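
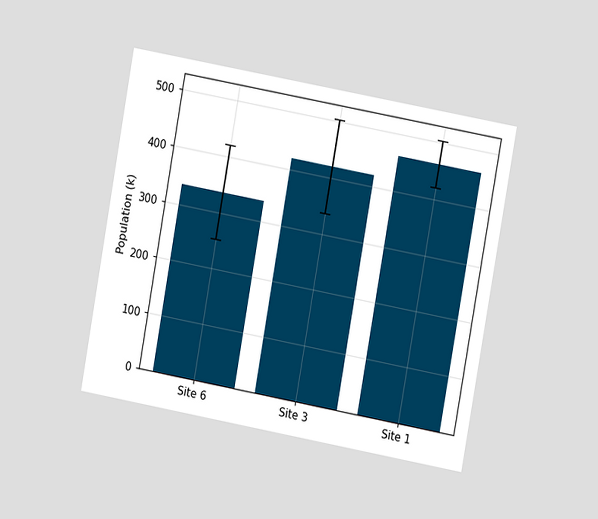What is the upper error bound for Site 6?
The chart is tilted about 10° clockwise and viewed at a slight angle. The Site 6 bar's upper whisker reaches 420k.

420k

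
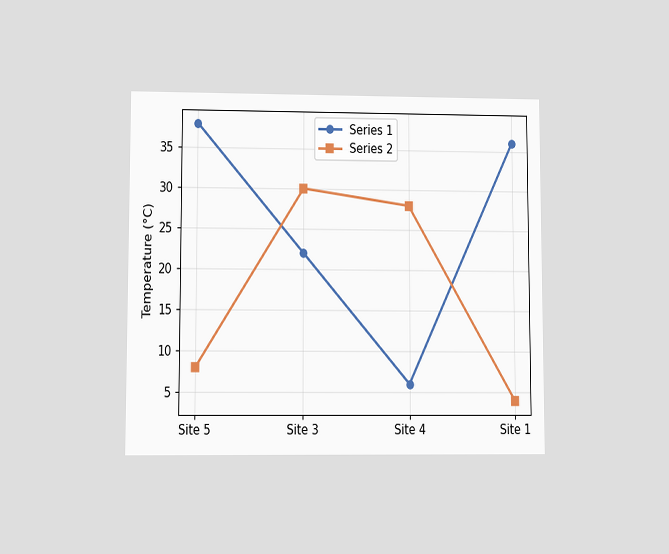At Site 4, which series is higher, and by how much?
Series 2, by 22°C

The chart is viewed at a slight angle. At Site 4, Series 2 sits above the other line by 22°C.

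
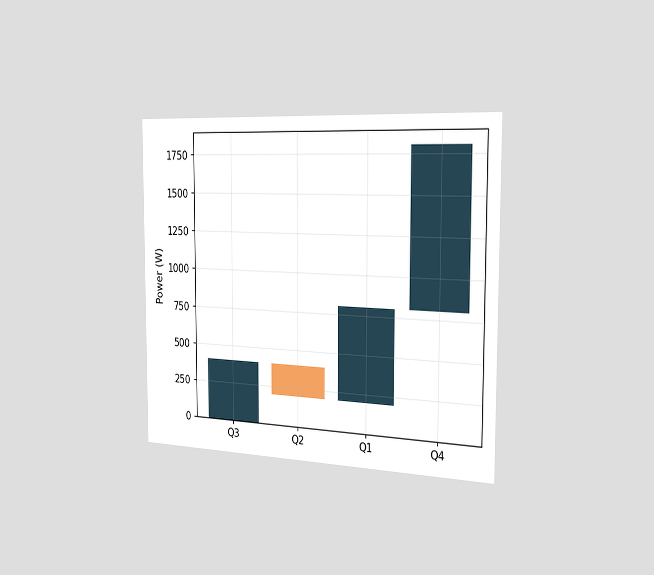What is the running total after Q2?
200W

The chart is viewed slightly from the right. After Q2 the running total reaches 200W.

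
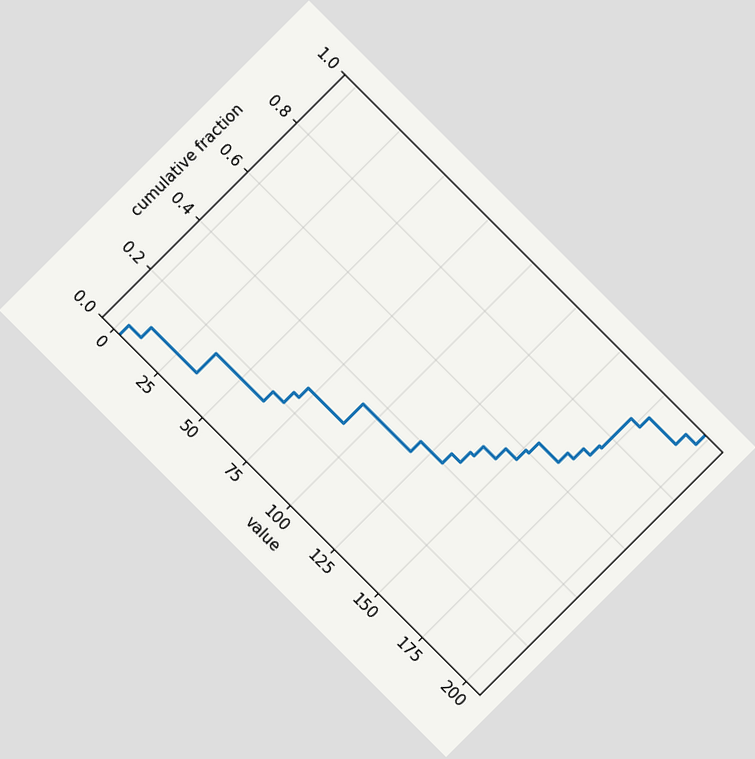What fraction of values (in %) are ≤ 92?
36%

The chart is tilted about 45° clockwise. At x=92 the ECDF step is at 36%.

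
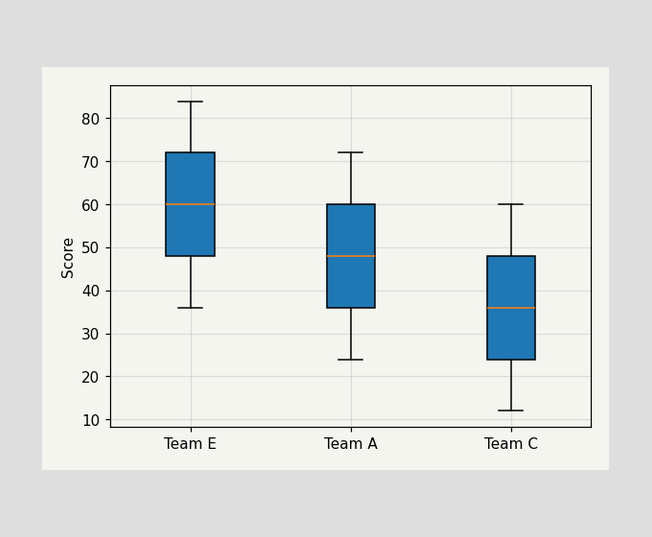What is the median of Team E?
60

The median line in the Team E box sits at 60.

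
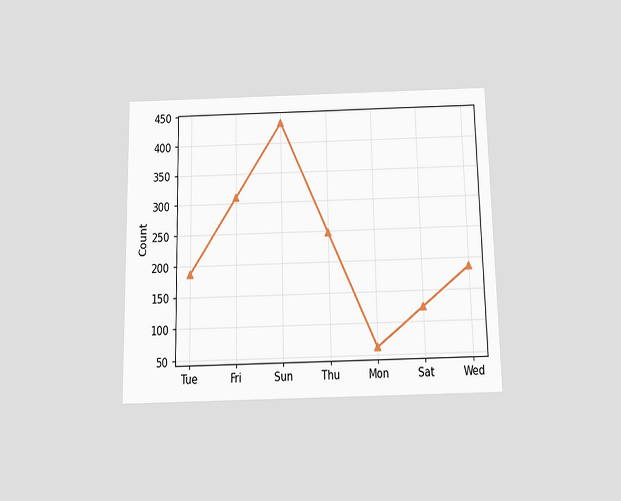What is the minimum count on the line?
62

The chart is viewed slightly from below. The lowest point is at Mon, and reading across to the y-axis gives 62.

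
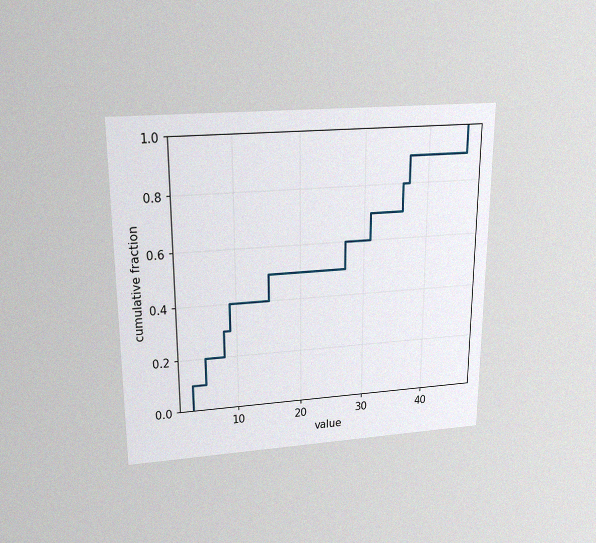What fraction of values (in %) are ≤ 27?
60%

The chart is viewed slightly from above, with some photo noise. At x=27 the ECDF step is at 60%.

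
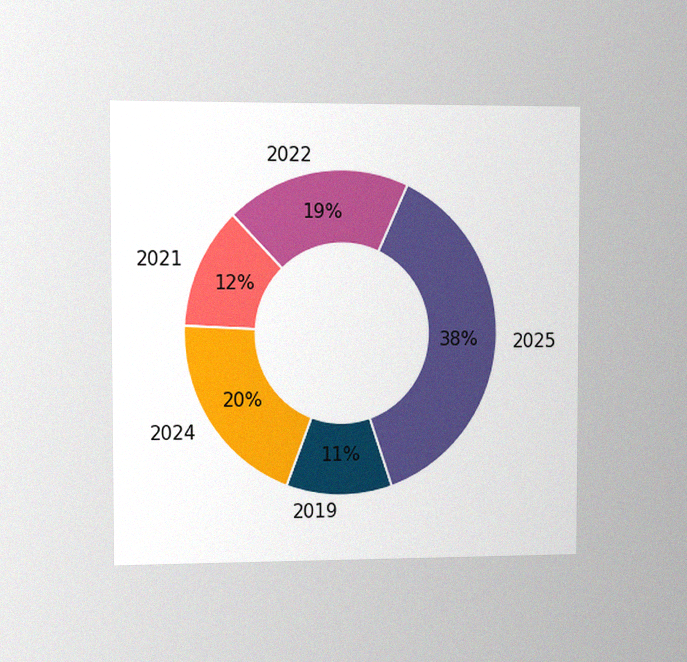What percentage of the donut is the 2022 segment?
19%

The chart is viewed slightly from the left, with some photo noise. The 2022 segment takes up 19% of the ring.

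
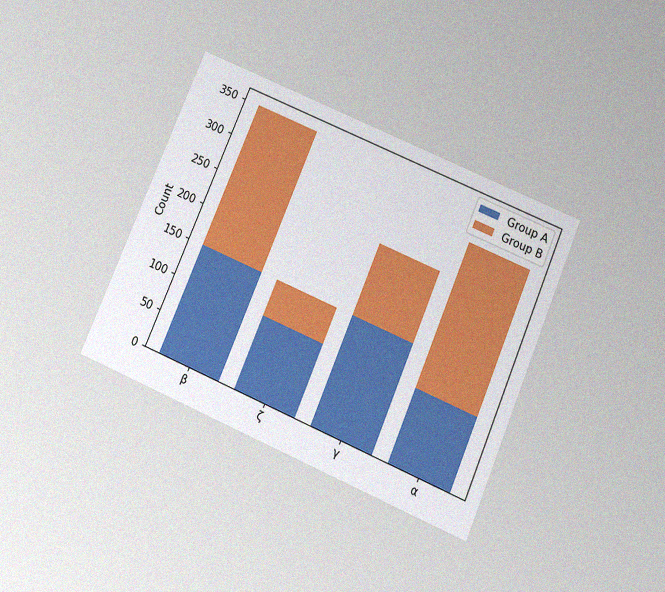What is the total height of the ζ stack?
150

The chart is tilted about 23° clockwise and viewed slightly from below, with some photo noise. The ζ stack's top reaches 150 on the y-axis.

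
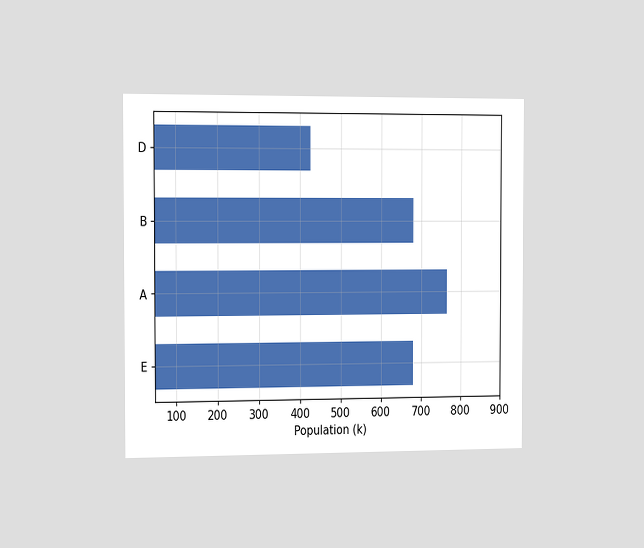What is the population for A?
The chart is viewed slightly from the left. Reading along the chart's x-axis, the A bar reaches 765k.

765k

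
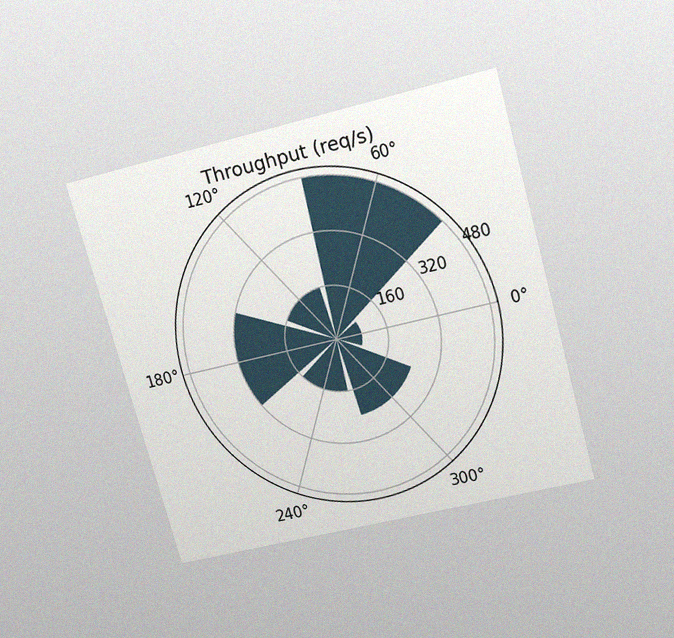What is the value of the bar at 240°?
160req/s

The chart is tilted about 16° counter-clockwise and viewed slightly from above, with some photo noise. The bar at 240° reaches 160req/s on the radial axis.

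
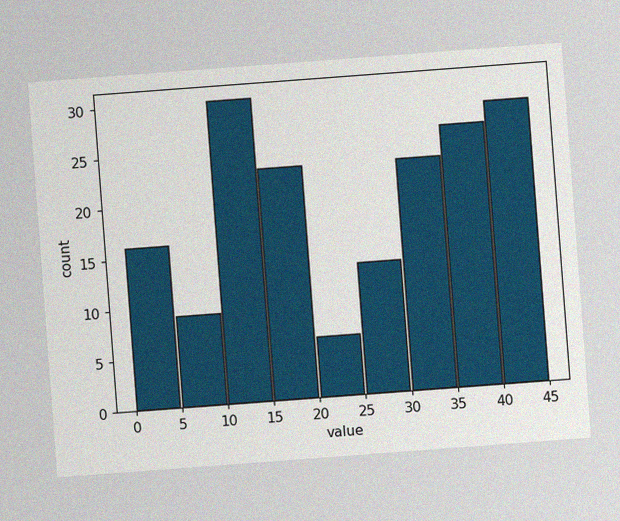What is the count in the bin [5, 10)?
9

The chart is tilted about 4° counter-clockwise, with some photo noise. The [5, 10) bin has height 9.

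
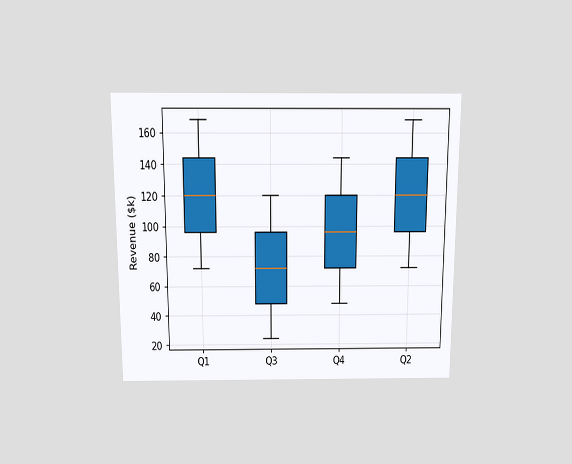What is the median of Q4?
The chart is viewed slightly from above. The median line in the Q4 box sits at $96k.

$96k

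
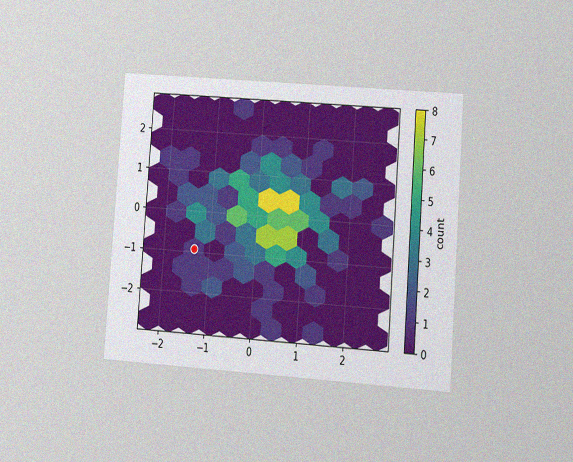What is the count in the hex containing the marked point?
1

The chart is tilted about 4° clockwise and viewed at a slight angle, with some photo noise. The marked hex reads 1 on the colorbar.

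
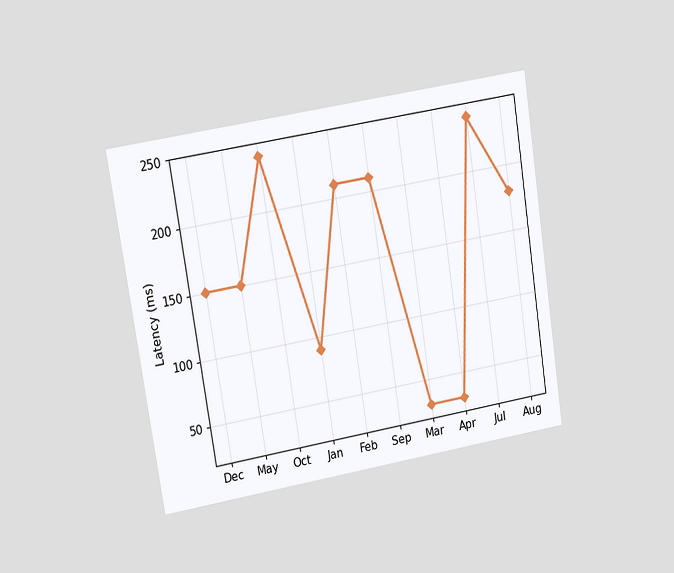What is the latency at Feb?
The chart is tilted about 9° counter-clockwise and viewed at a slight angle. At Feb, the line is at 210ms.

210ms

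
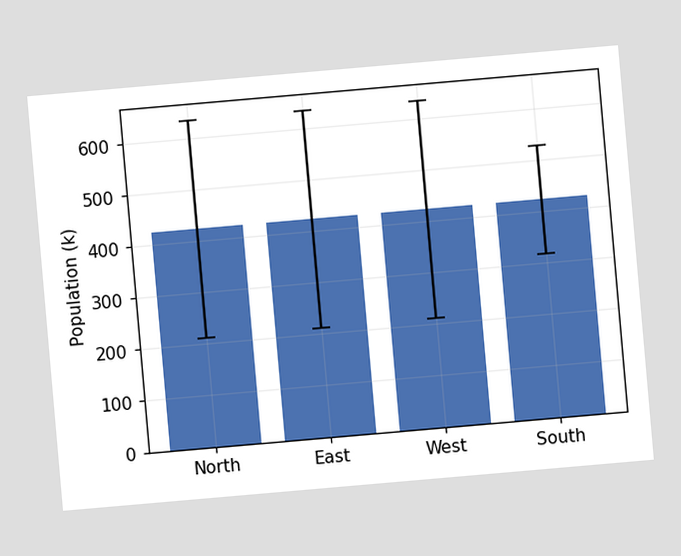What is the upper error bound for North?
636k

The chart is tilted about 5° counter-clockwise. The North bar's upper whisker reaches 636k.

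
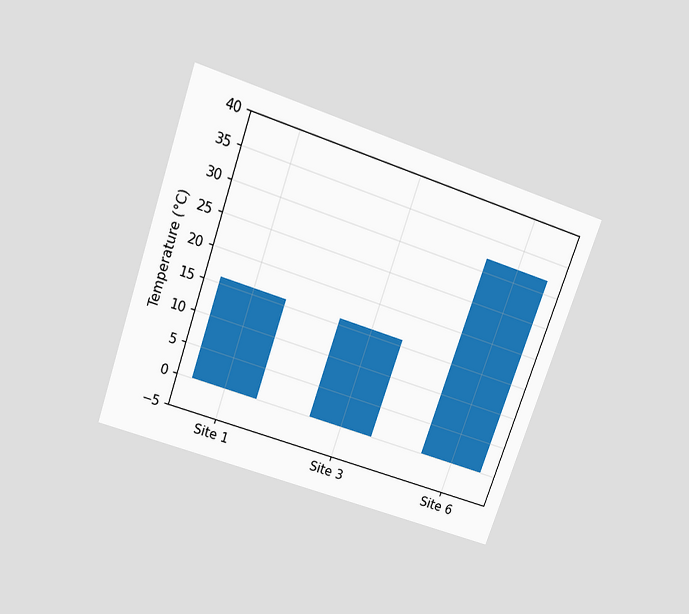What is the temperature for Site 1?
The chart is tilted about 19° clockwise and viewed slightly from above. Reading along the chart's y-axis, the Site 1 bar reaches 16°C.

16°C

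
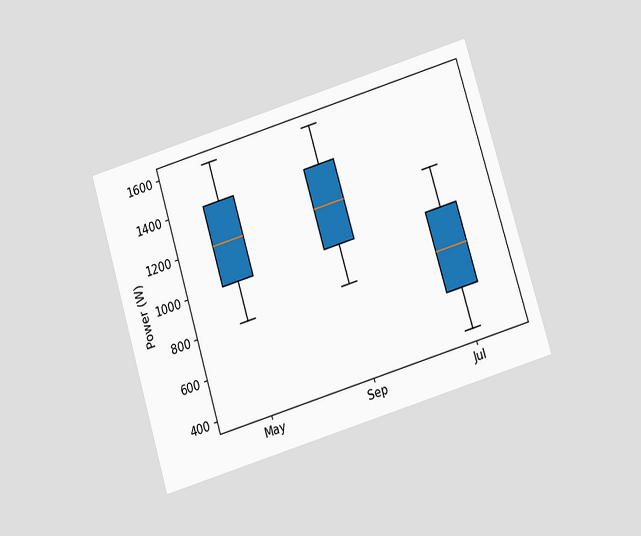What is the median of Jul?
800W

The chart is tilted about 17° counter-clockwise and viewed slightly from below. The median line in the Jul box sits at 800W.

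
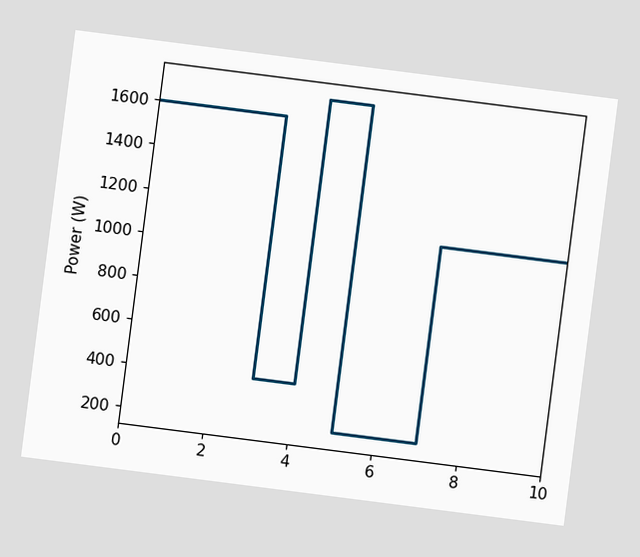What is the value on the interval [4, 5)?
The chart is tilted about 7° clockwise. On [4, 5) the step sits at 1700W.

1700W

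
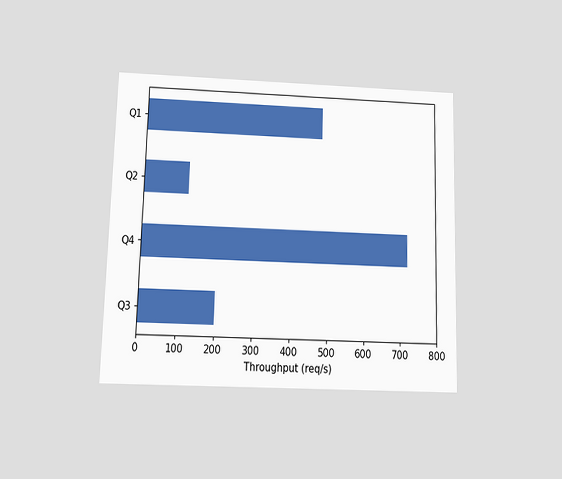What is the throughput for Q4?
720req/s

The chart is viewed at a slight angle. Reading along the chart's x-axis, the Q4 bar reaches 720req/s.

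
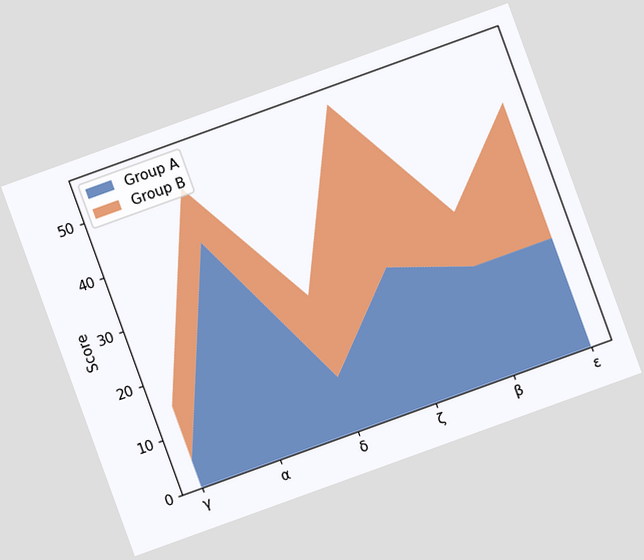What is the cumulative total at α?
The chart is tilted about 20° counter-clockwise. The stacked total at α reaches 50.

50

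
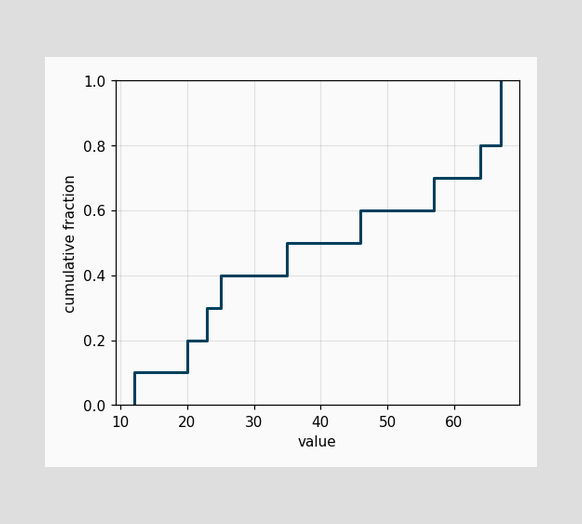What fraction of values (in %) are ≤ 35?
50%

At x=35 the ECDF step is at 50%.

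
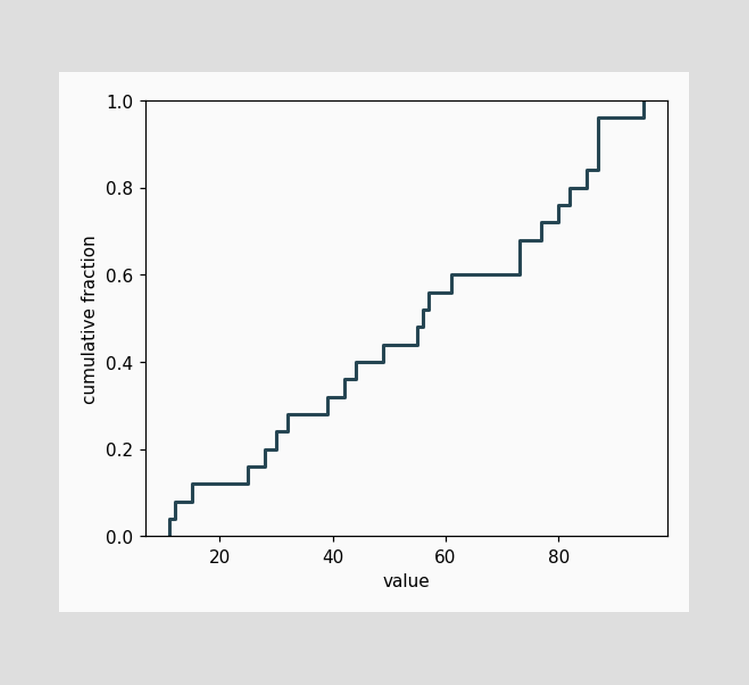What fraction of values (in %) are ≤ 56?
52%

At x=56 the ECDF step is at 52%.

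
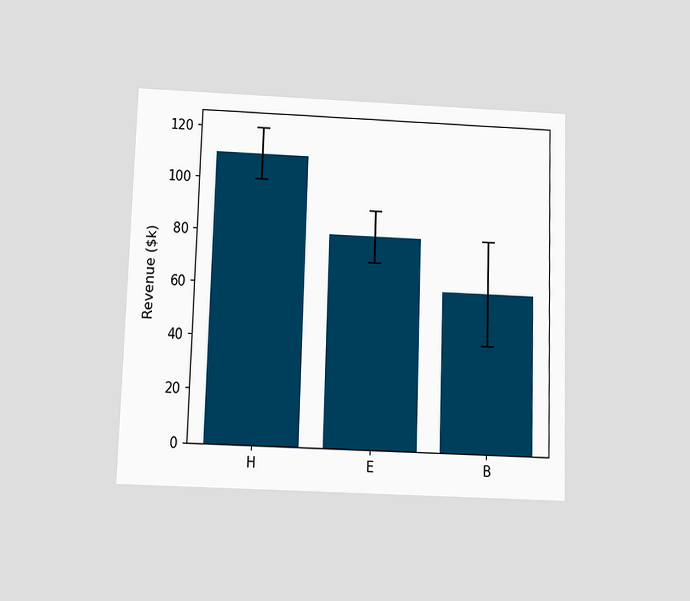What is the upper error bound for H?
The chart is viewed slightly from below. The H bar's upper whisker reaches $120k.

$120k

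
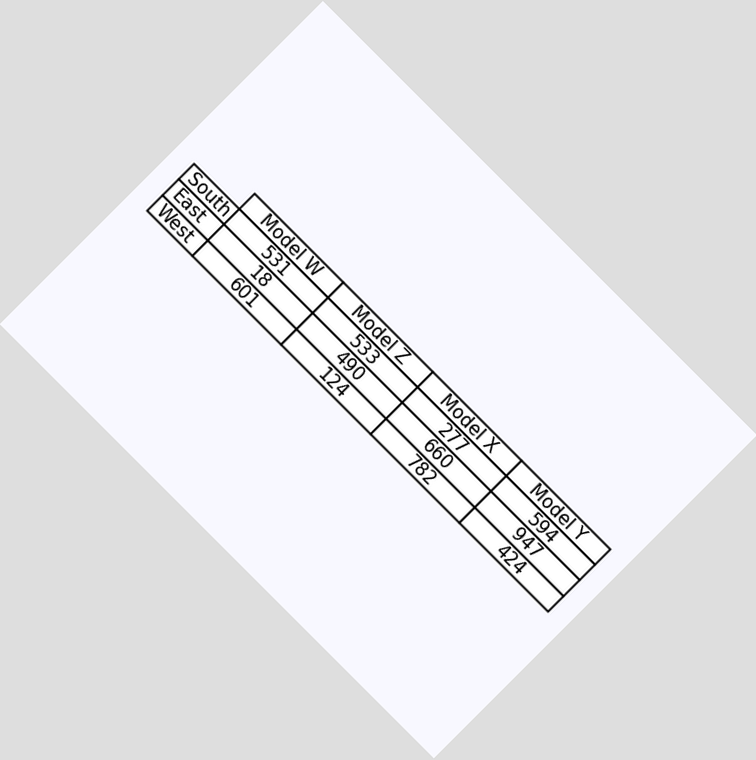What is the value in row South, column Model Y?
594

The chart is tilted about 45° clockwise. The (South, Model Y) cell reads 594.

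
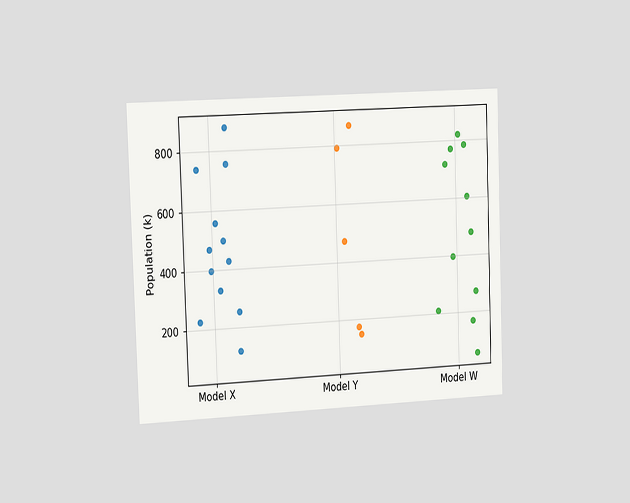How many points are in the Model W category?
The chart is tilted about 2° counter-clockwise and viewed slightly from the left. Counting the markers in the Model W column gives 11.

11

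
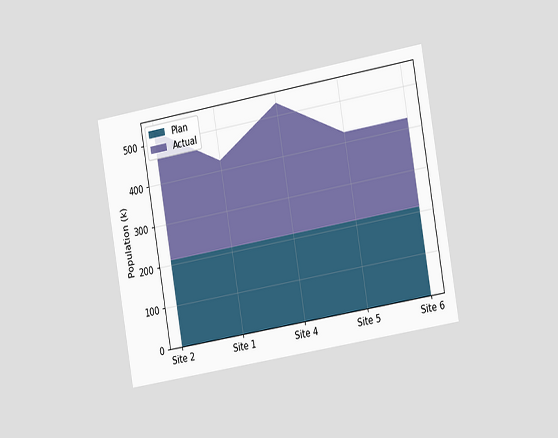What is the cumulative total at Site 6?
424k

The chart is tilted about 10° counter-clockwise and viewed slightly from the right. The stacked total at Site 6 reaches 424k.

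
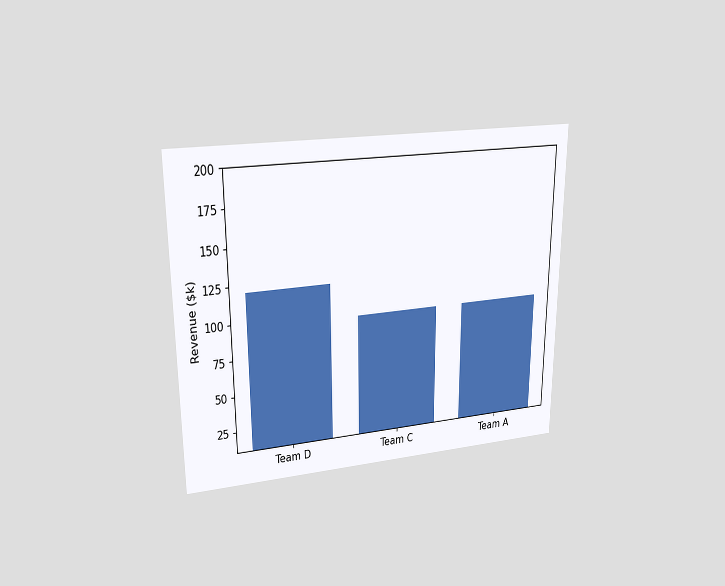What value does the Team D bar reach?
The chart is viewed at a slight angle. Reading along the chart's y-axis, the Team D bar reaches $120k.

$120k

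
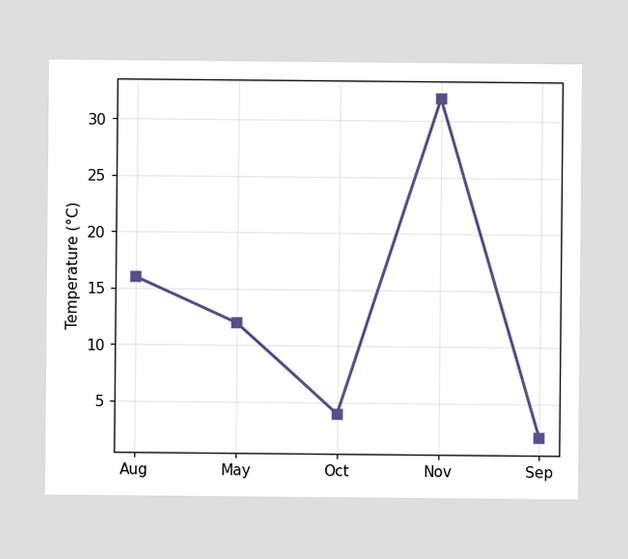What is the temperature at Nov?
32°C

At Nov, the line is at 32°C.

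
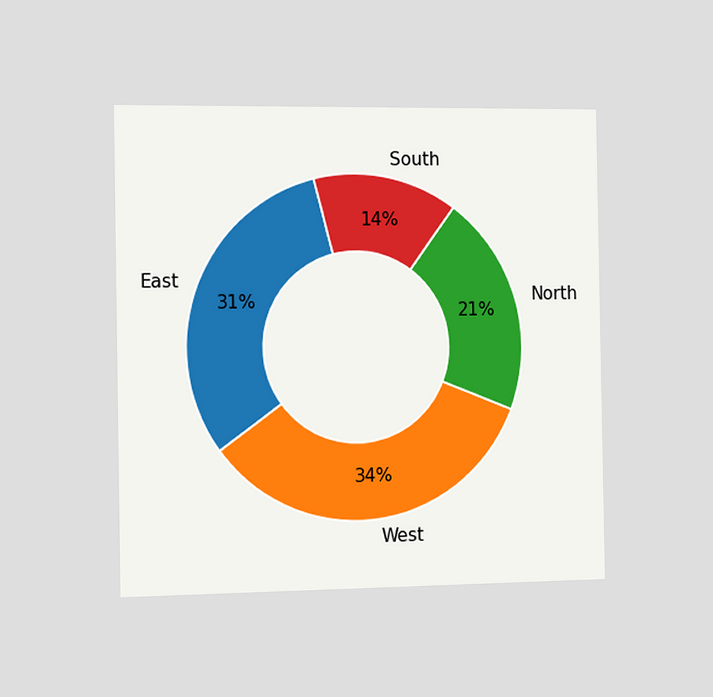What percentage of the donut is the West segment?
The chart is viewed slightly from the left. The West segment takes up 34% of the ring.

34%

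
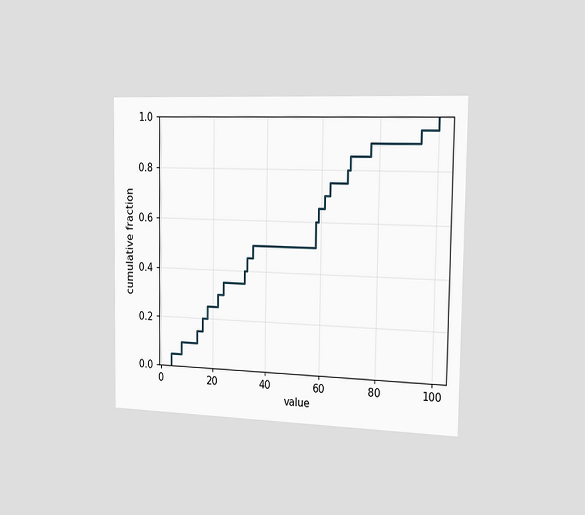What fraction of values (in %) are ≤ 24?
The chart is viewed slightly from the right. At x=24 the ECDF step is at 35%.

35%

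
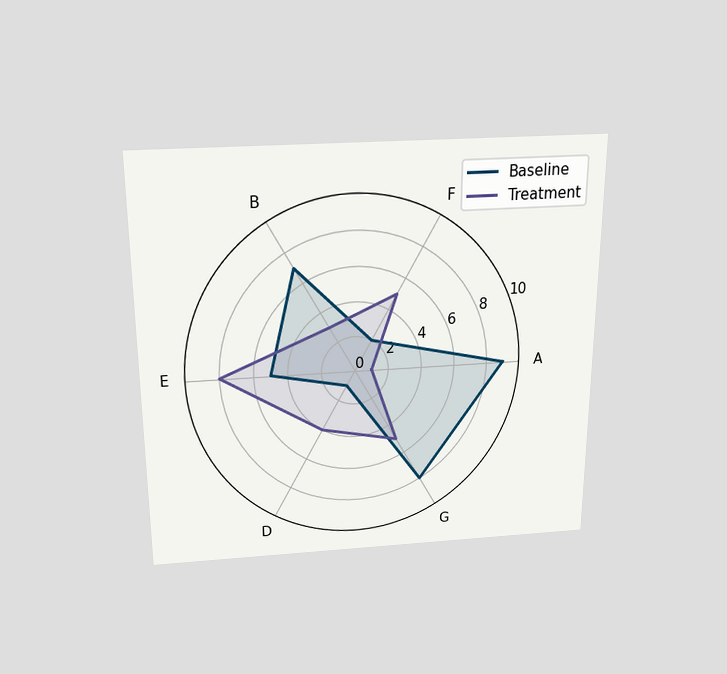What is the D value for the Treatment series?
4

The chart is viewed slightly from above. On the D axis, Treatment reaches 4.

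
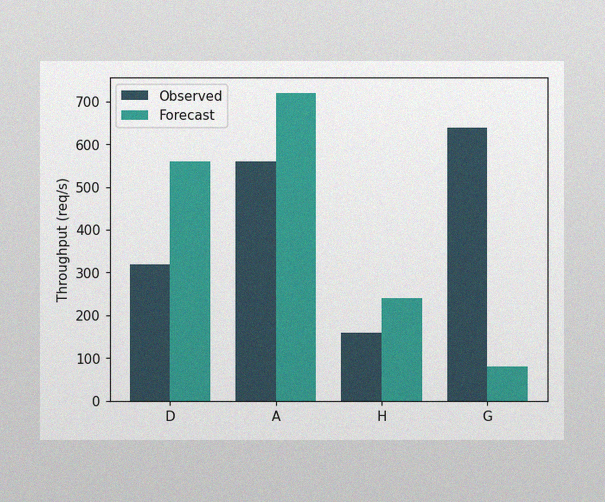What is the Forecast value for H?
240req/s

The image has some photo noise and uneven lighting. The Forecast bar at H reaches 240req/s on the y-axis.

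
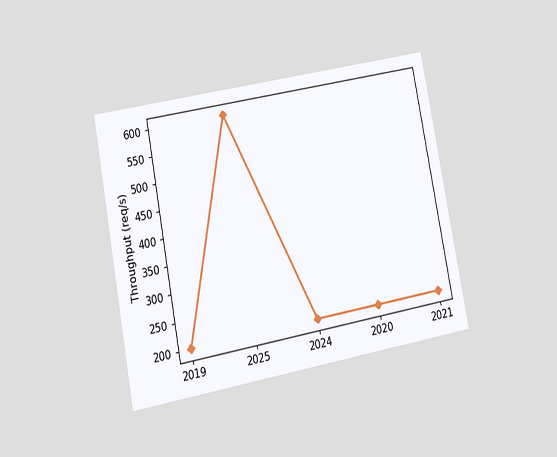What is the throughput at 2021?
The chart is tilted about 11° counter-clockwise and viewed at a slight angle. At 2021, the line is at 200req/s.

200req/s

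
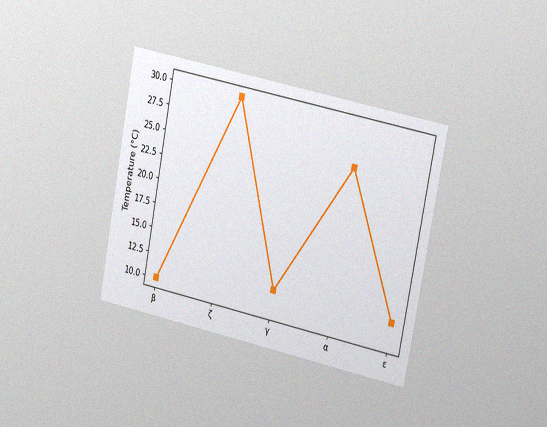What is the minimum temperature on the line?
The chart is tilted about 11° clockwise and viewed slightly from the right, with some photo noise. The lowest point is at β, and reading across to the y-axis gives 10°C.

10°C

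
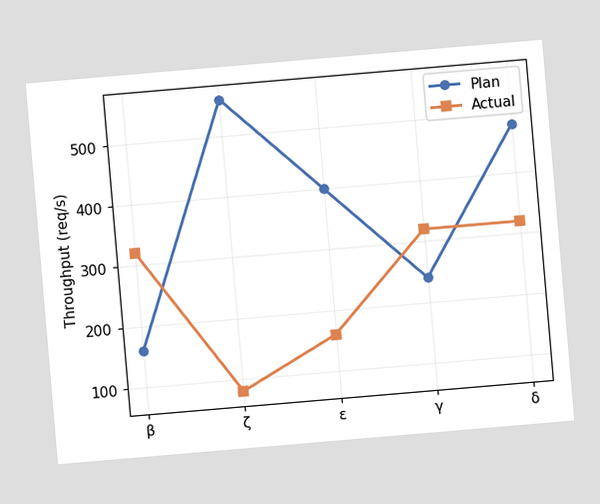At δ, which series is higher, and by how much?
Plan, by 160req/s

The chart is tilted about 5° counter-clockwise. At δ, Plan sits above the other line by 160req/s.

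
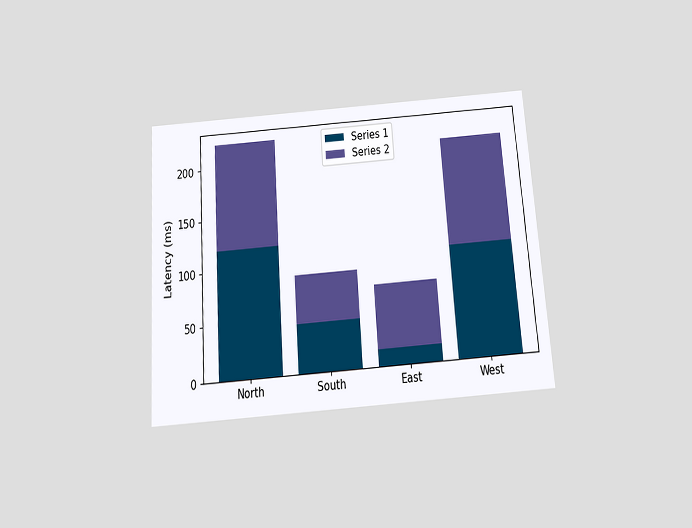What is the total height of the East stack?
75ms

The chart is tilted about 4° counter-clockwise and viewed slightly from below. The East stack's top reaches 75ms on the y-axis.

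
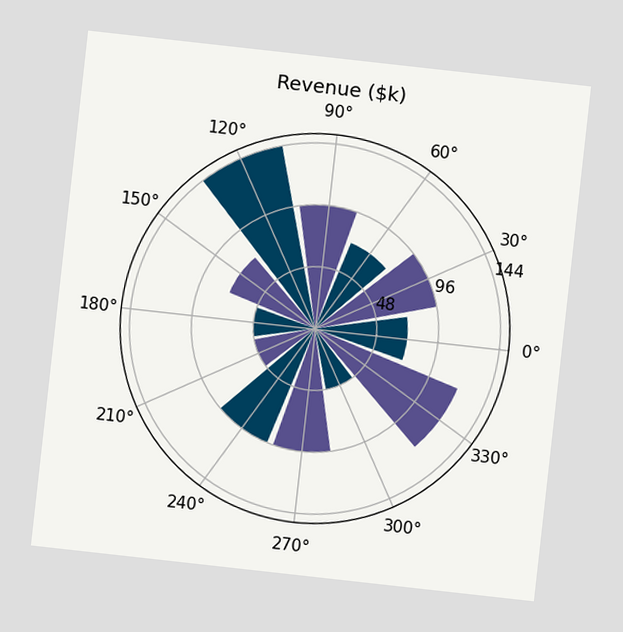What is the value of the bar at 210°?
$48k

The chart is tilted about 6° clockwise. The bar at 210° reaches $48k on the radial axis.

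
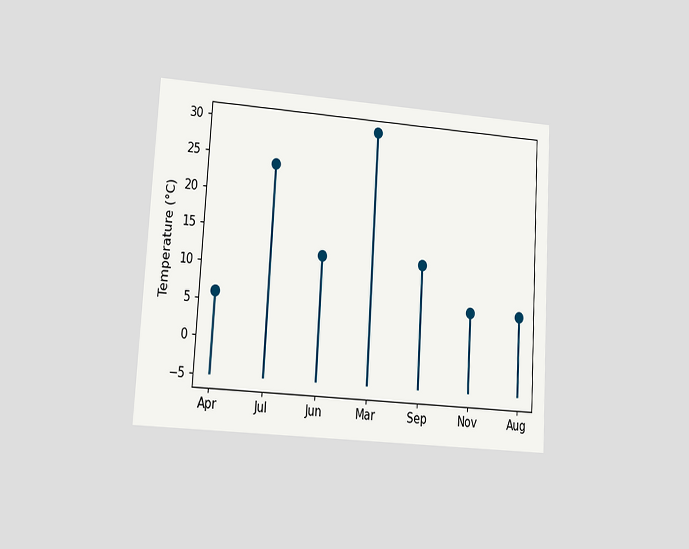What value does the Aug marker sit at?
6°C

The chart is tilted about 4° clockwise and viewed at a slight angle. The Aug marker sits at 6°C.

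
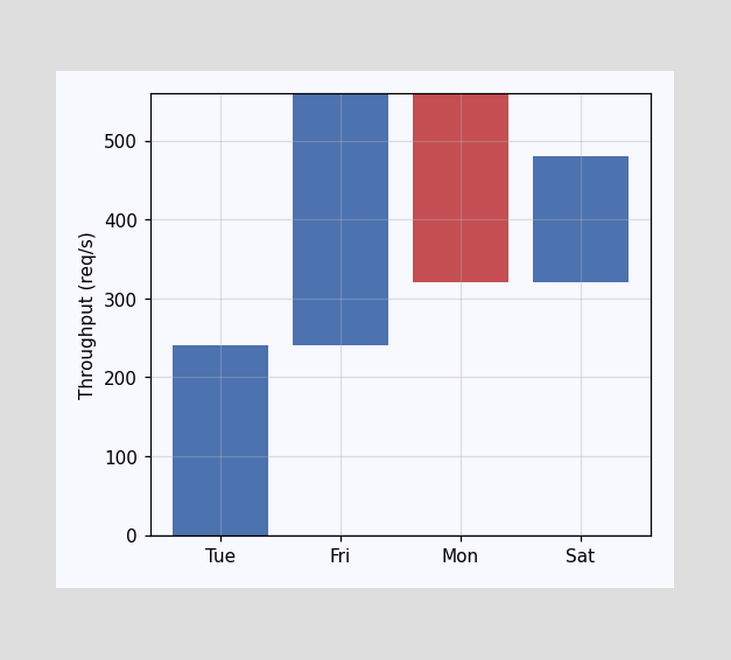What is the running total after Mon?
320req/s

After Mon the running total reaches 320req/s.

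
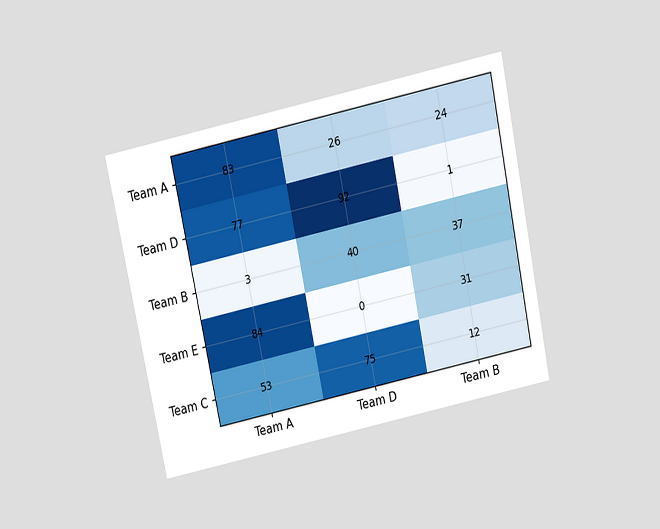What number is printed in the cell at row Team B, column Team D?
The chart is tilted about 12° counter-clockwise and viewed slightly from above. The (Team B, Team D) cell reads 40.

40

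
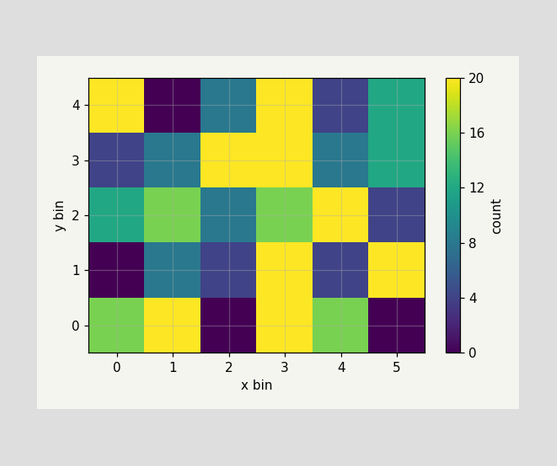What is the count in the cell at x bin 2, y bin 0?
Matching the cell (2, 0) against the colorbar gives 0.

0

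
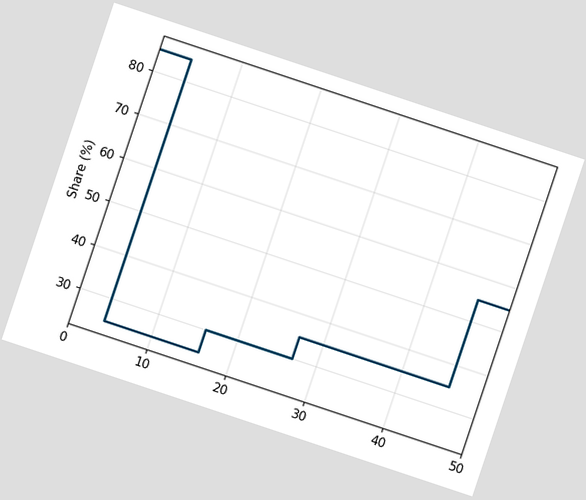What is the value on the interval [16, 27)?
The chart is tilted about 18° clockwise. On [16, 27) the step sits at 30%.

30%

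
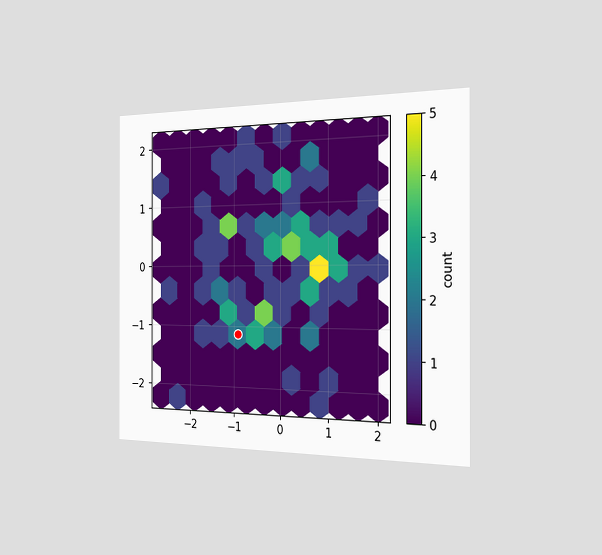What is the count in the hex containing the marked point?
The chart is viewed slightly from the right. The marked hex reads 2 on the colorbar.

2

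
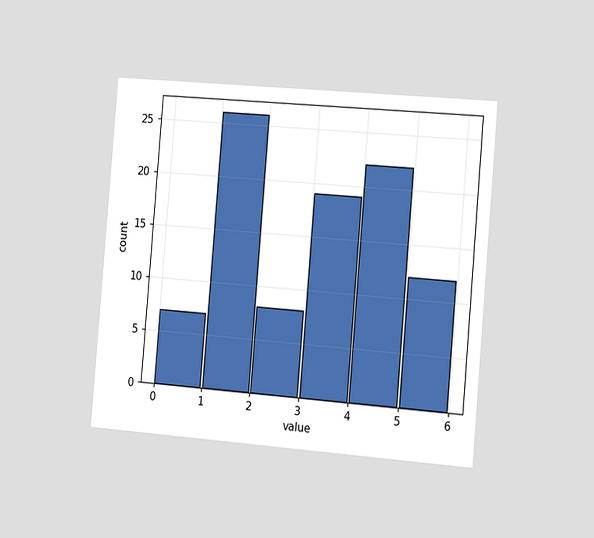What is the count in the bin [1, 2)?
The chart is tilted about 5° clockwise and viewed slightly from the right. The [1, 2) bin has height 26.

26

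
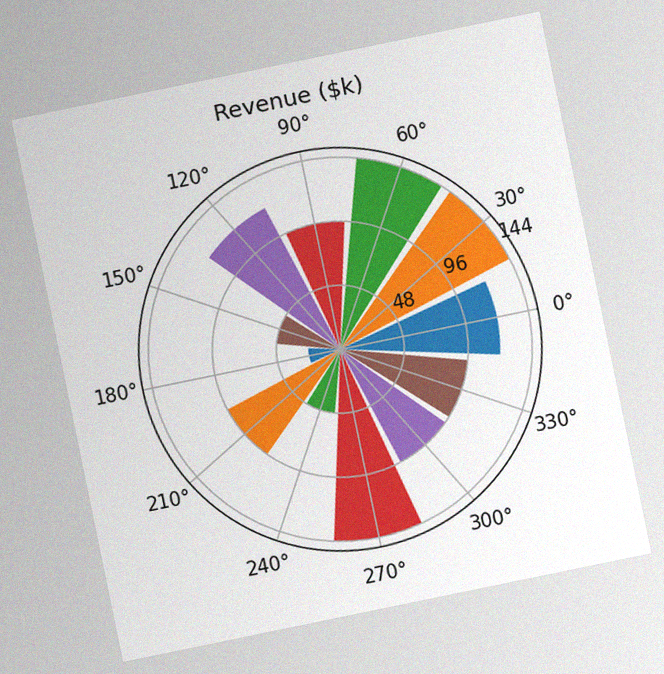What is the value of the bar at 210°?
$96k

The chart is tilted about 12° counter-clockwise, with some photo noise. The bar at 210° reaches $96k on the radial axis.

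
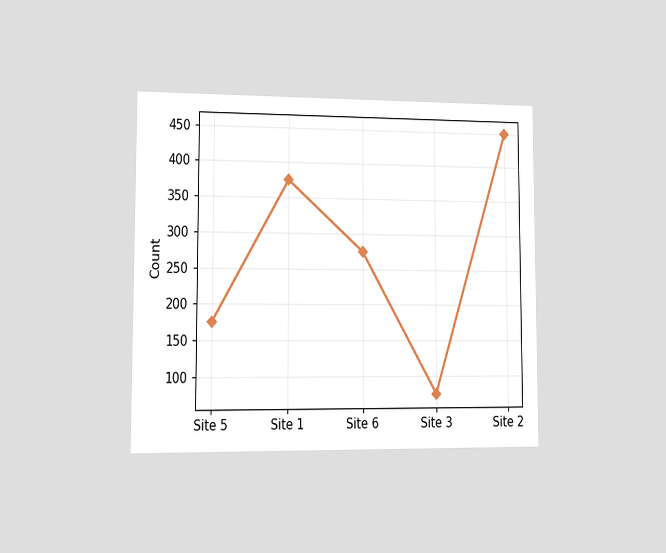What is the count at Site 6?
275

The chart is viewed at a slight angle. At Site 6, the line is at 275.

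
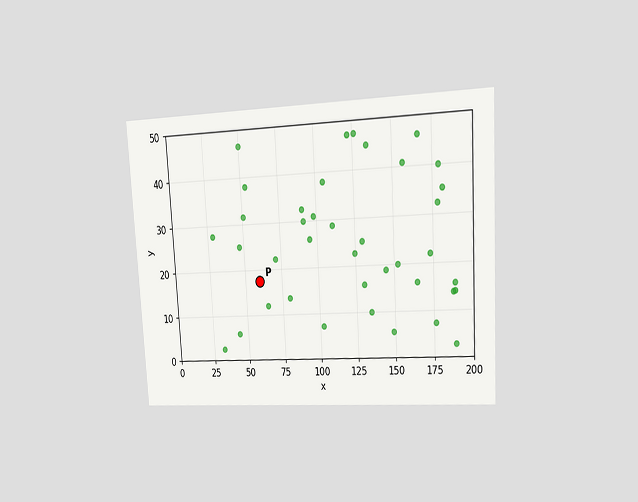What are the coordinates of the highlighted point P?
The chart is tilted about 3° counter-clockwise and viewed at a slight angle. Following the gridlines from P to each axis, P sits at (60, 17.5).

(60, 17.5)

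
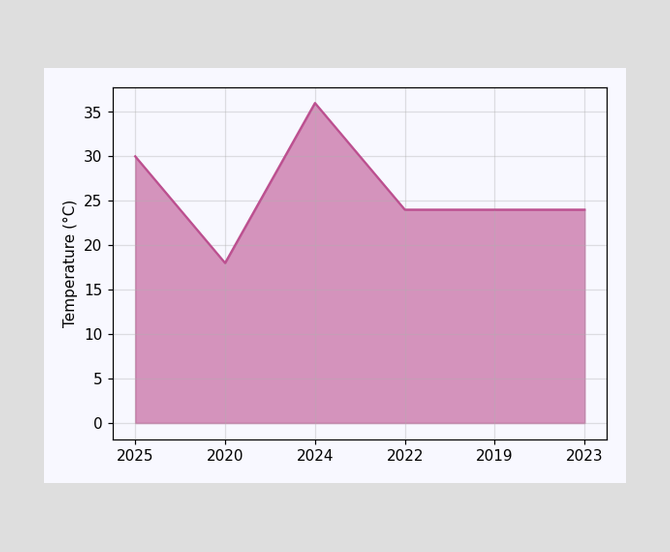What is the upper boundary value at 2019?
At 2019 the upper boundary is at 24°C.

24°C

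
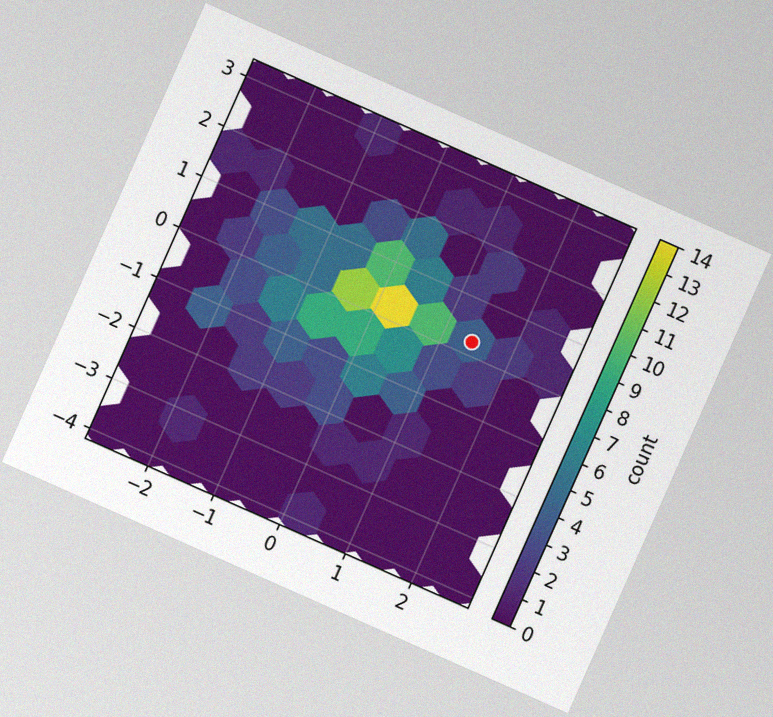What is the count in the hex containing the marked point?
The chart is tilted about 24° clockwise, with some photo noise. The marked hex reads 4 on the colorbar.

4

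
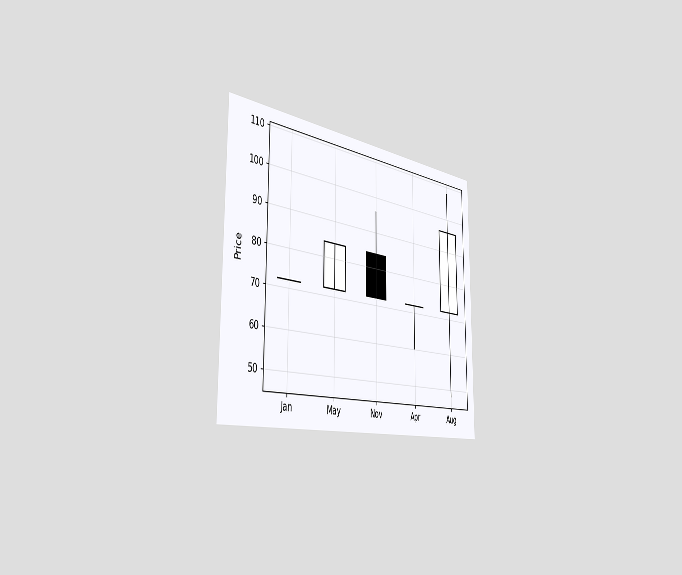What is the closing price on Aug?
The chart is viewed slightly from the left. The Aug candle closes at 96.

96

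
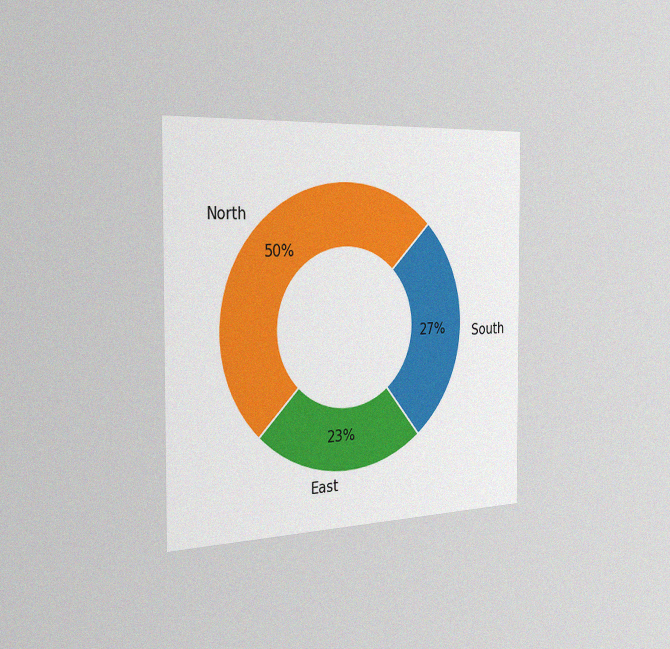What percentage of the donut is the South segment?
27%

The chart is viewed slightly from the left, with some photo noise. The South segment takes up 27% of the ring.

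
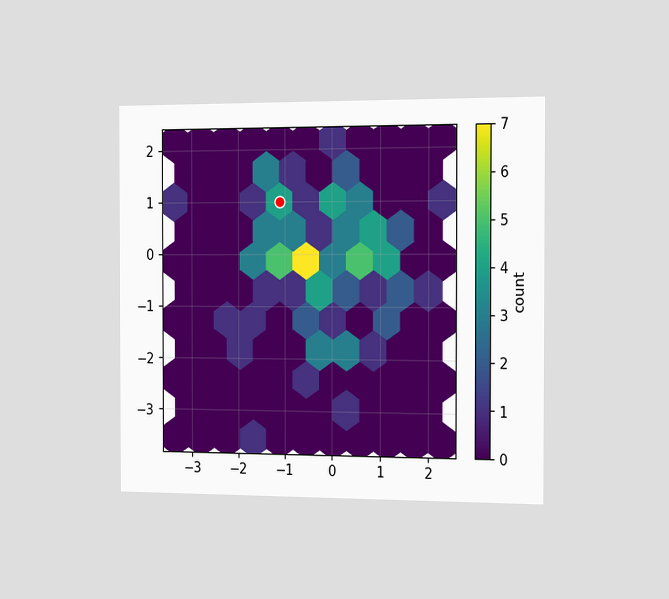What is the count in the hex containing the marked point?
The chart is viewed slightly from the right. The marked hex reads 4 on the colorbar.

4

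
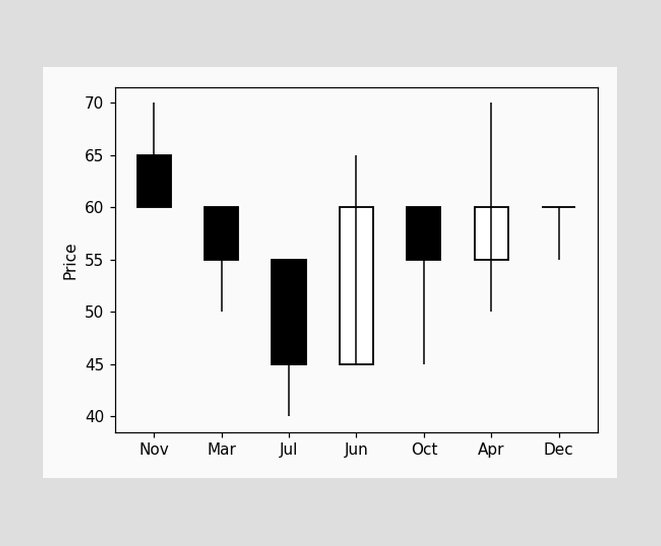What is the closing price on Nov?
The Nov candle closes at 60.

60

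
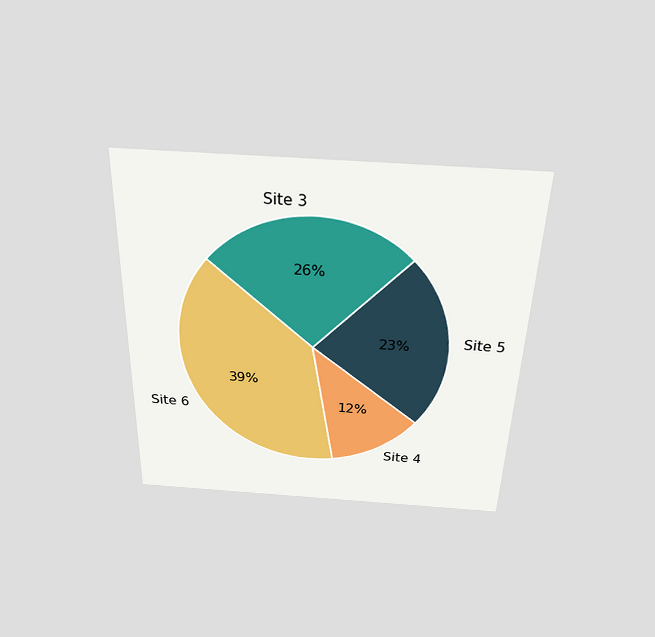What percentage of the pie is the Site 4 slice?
The chart is viewed slightly from above. The Site 4 slice takes up 12% of the pie.

12%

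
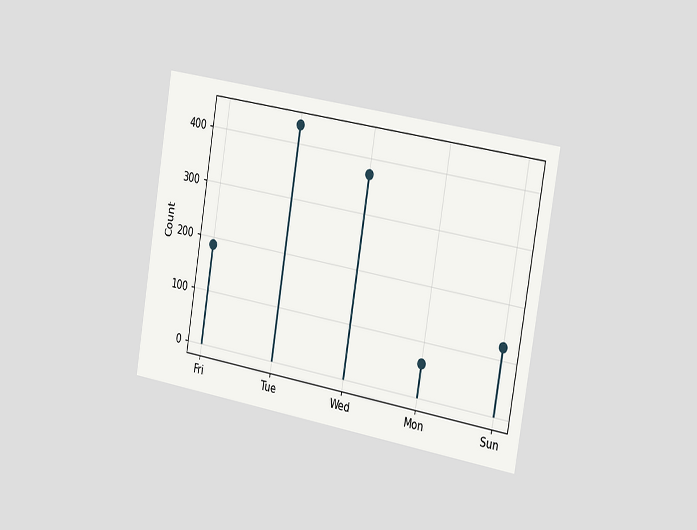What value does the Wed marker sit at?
372

The chart is tilted about 10° clockwise and viewed slightly from the right. The Wed marker sits at 372.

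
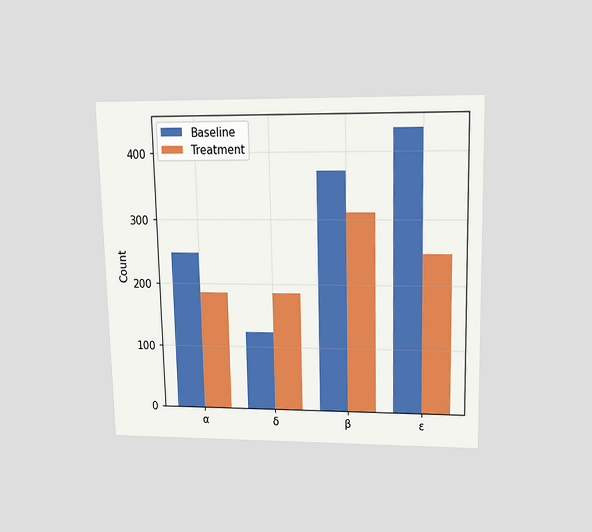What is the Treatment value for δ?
The chart is viewed slightly from above. The Treatment bar at δ reaches 186 on the y-axis.

186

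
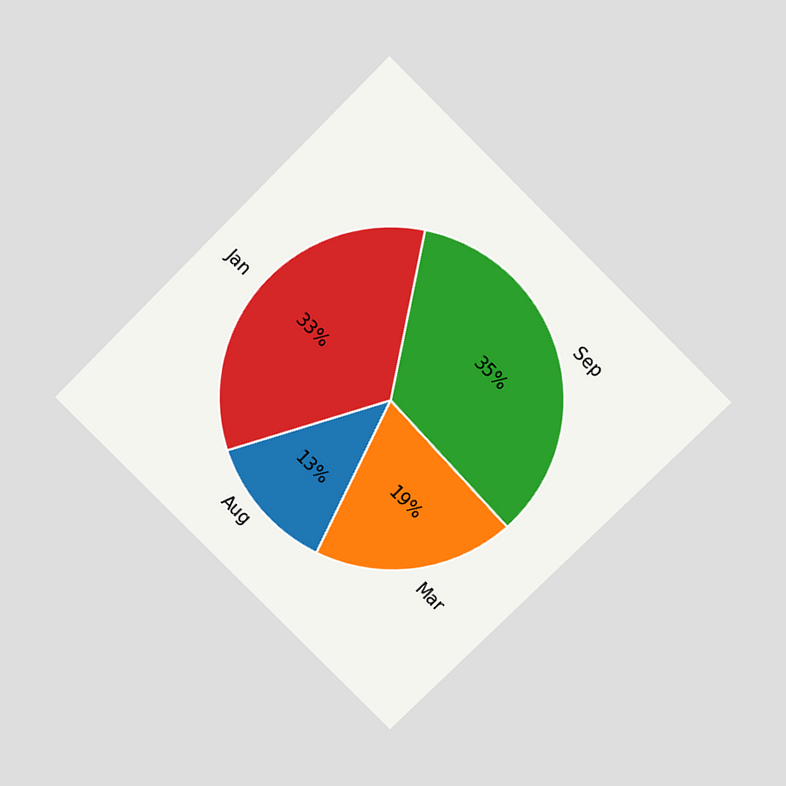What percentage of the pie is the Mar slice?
19%

The chart is tilted about 45° clockwise and viewed slightly from above. The Mar slice takes up 19% of the pie.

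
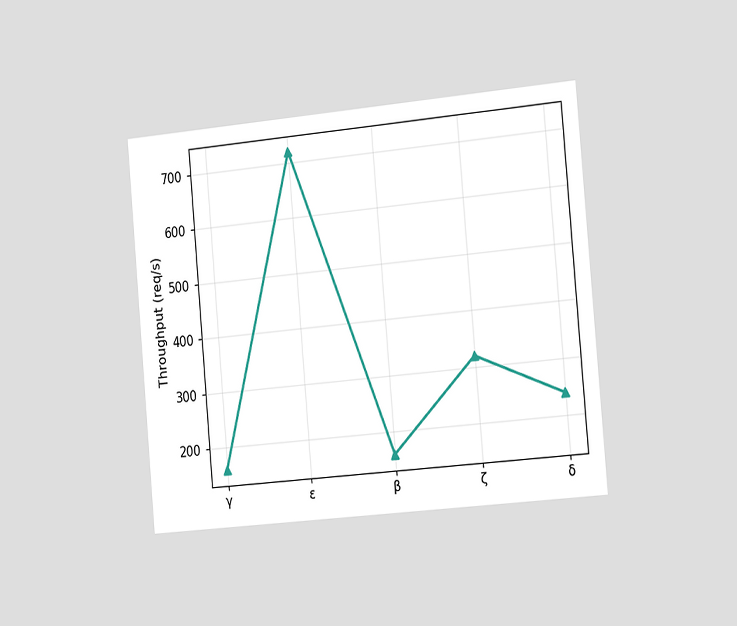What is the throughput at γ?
The chart is tilted about 5° counter-clockwise and viewed slightly from the right. At γ, the line is at 160req/s.

160req/s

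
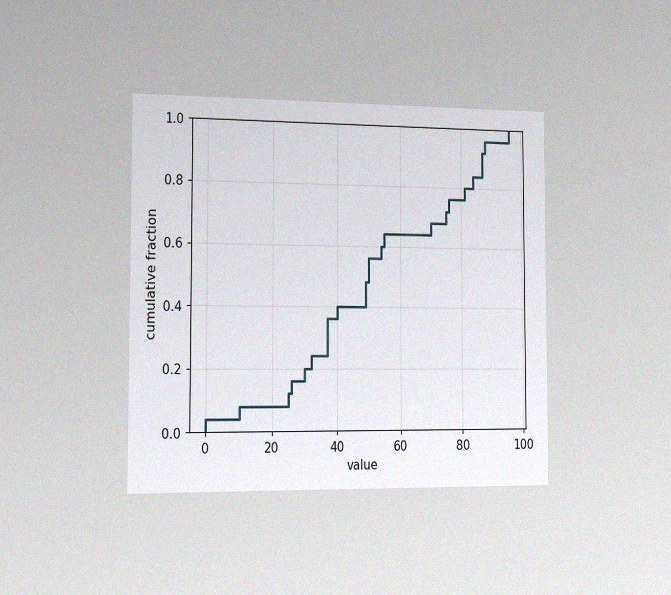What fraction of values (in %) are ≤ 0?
The chart is viewed slightly from the left, with some photo noise. At x=0 the ECDF step is at 4%.

4%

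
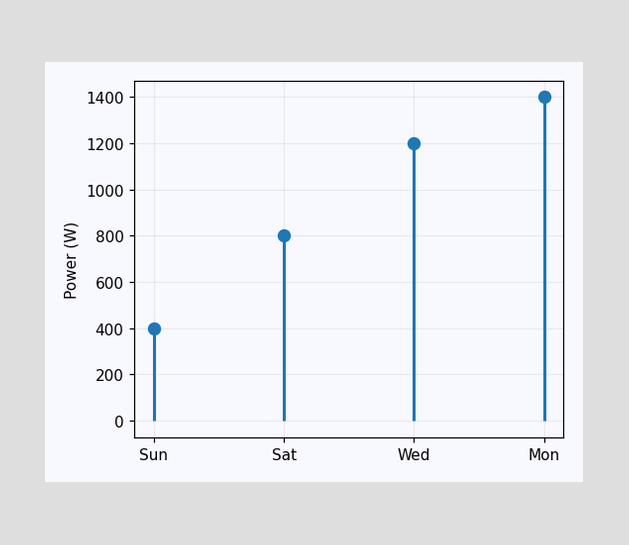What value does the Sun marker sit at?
400W

The Sun marker sits at 400W.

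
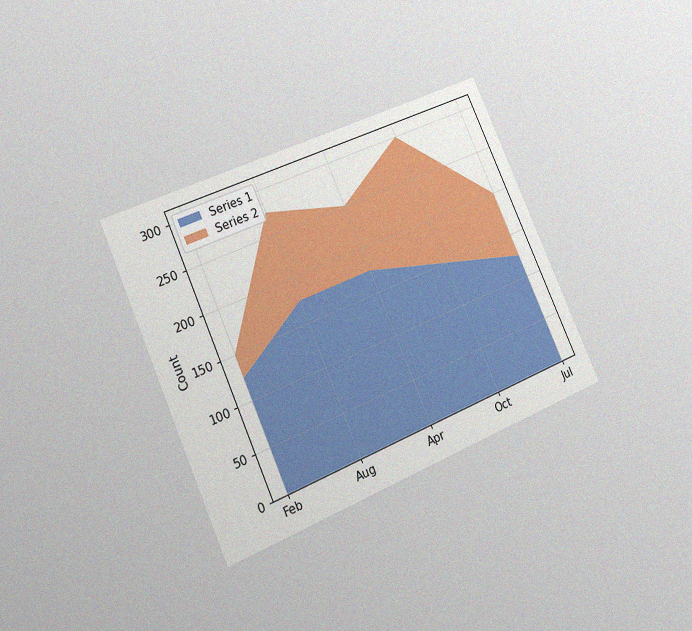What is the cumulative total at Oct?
300

The chart is tilted about 24° counter-clockwise and viewed at a slight angle, with some photo noise. The stacked total at Oct reaches 300.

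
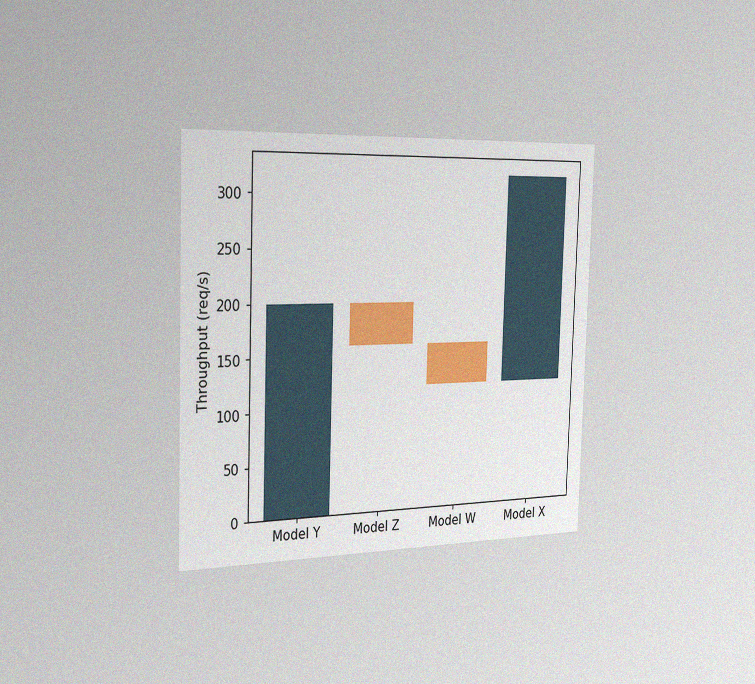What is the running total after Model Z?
The chart is viewed slightly from the left, with some photo noise. After Model Z the running total reaches 160req/s.

160req/s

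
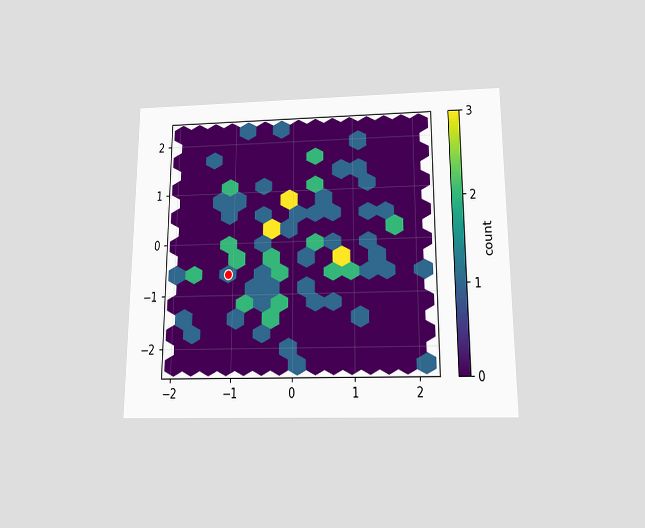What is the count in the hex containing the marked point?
The chart is viewed slightly from below. The marked hex reads 1 on the colorbar.

1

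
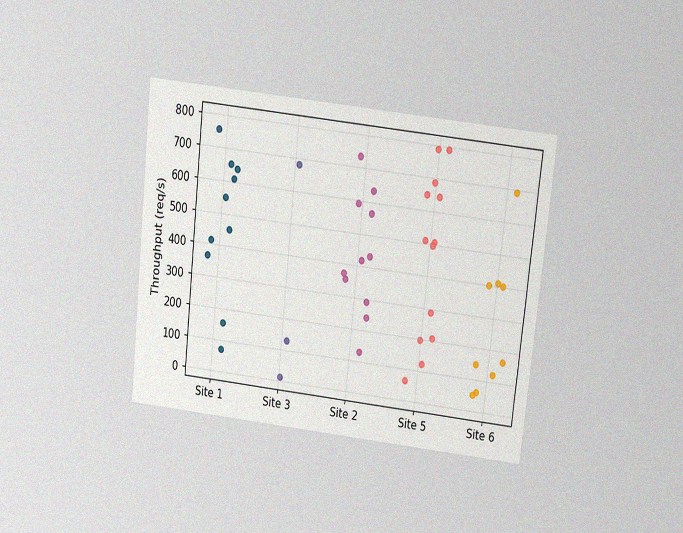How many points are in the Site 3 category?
3

The chart is tilted about 6° clockwise and viewed slightly from above, with some photo noise. Counting the markers in the Site 3 column gives 3.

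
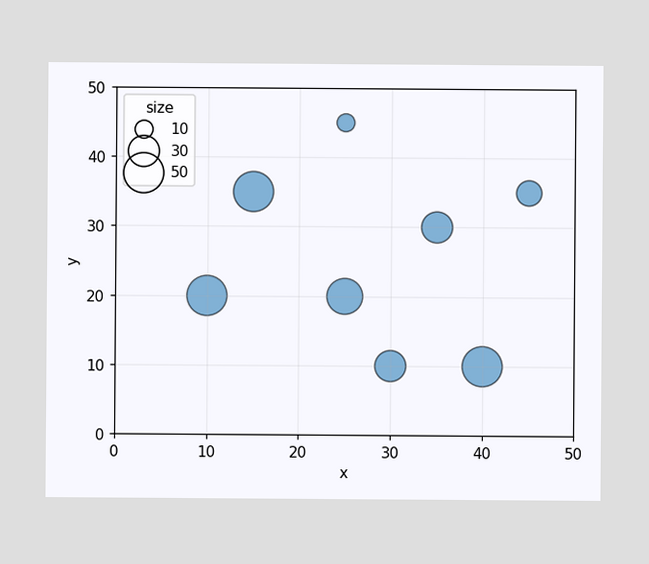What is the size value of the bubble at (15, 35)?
50

Matching the bubble at (15, 35) against the size legend gives 50.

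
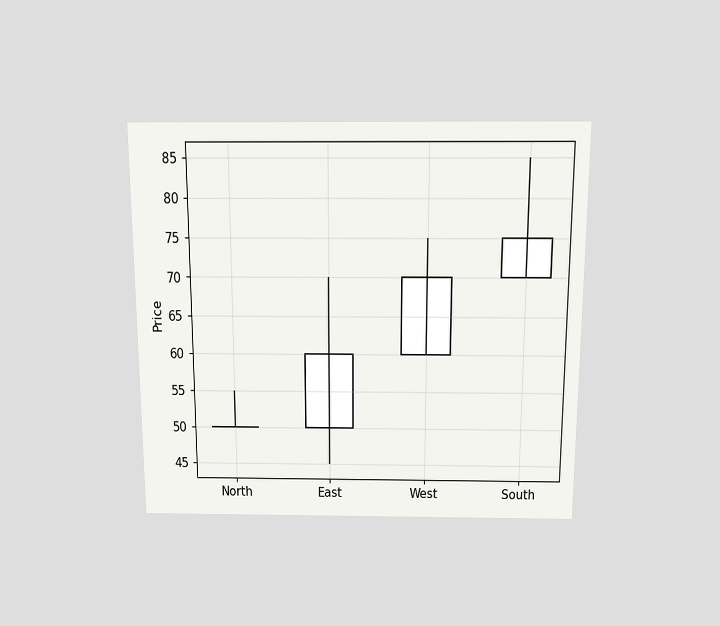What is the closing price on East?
The chart is viewed slightly from above. The East candle closes at 60.

60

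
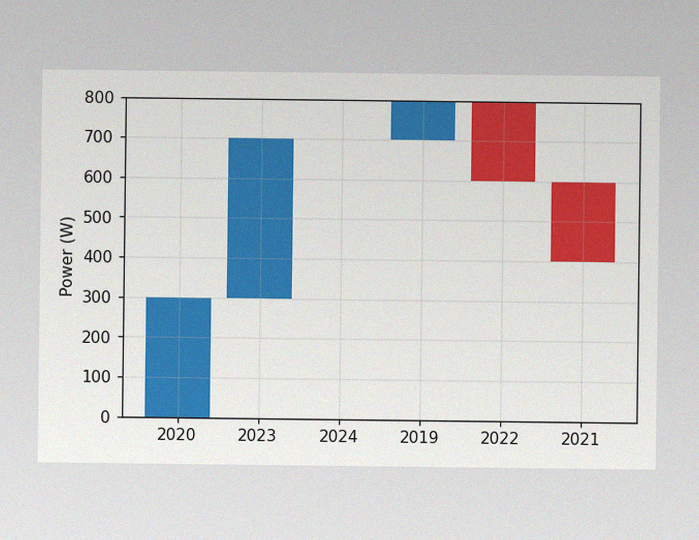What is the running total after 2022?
600W

The image has some photo noise and uneven lighting. After 2022 the running total reaches 600W.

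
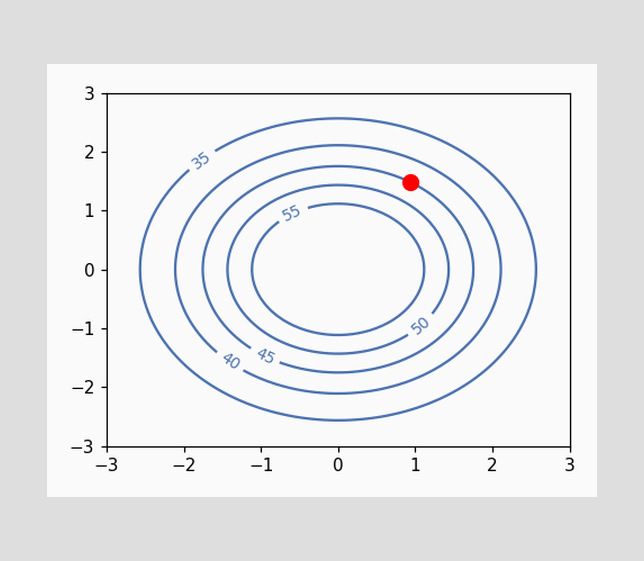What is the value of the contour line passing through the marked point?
The marked point sits on the contour labelled 45.

45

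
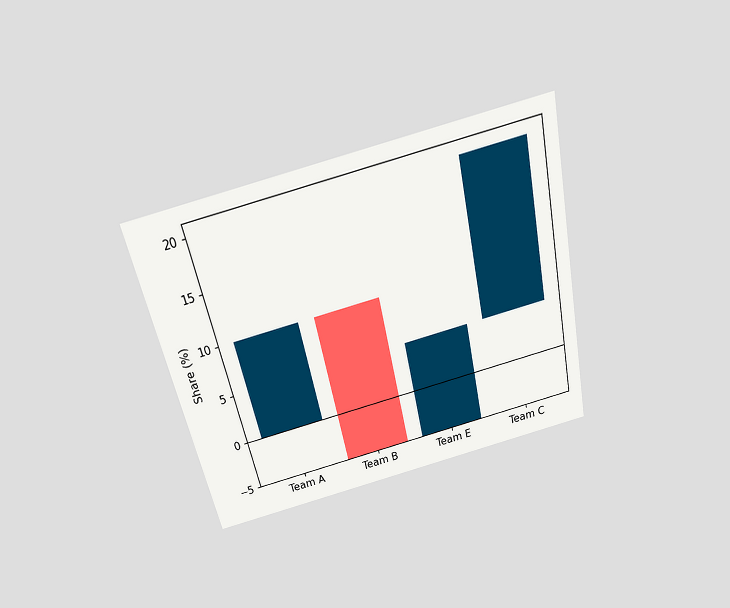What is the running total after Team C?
The chart is tilted about 13° counter-clockwise and viewed slightly from above. After Team C the running total reaches 20%.

20%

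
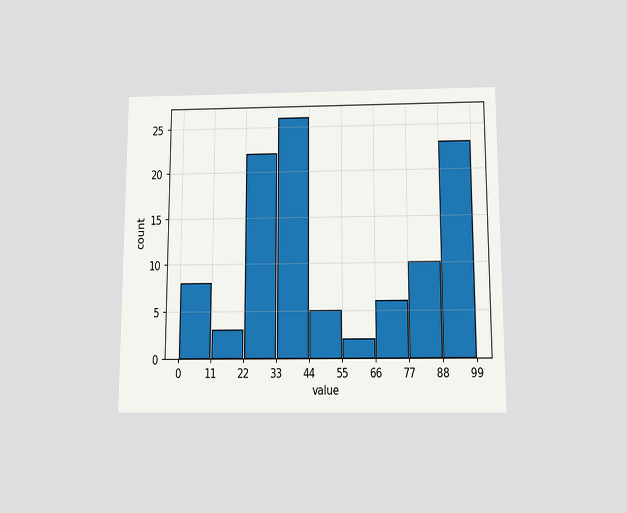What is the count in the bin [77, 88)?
10

The chart is viewed slightly from below. The [77, 88) bin has height 10.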